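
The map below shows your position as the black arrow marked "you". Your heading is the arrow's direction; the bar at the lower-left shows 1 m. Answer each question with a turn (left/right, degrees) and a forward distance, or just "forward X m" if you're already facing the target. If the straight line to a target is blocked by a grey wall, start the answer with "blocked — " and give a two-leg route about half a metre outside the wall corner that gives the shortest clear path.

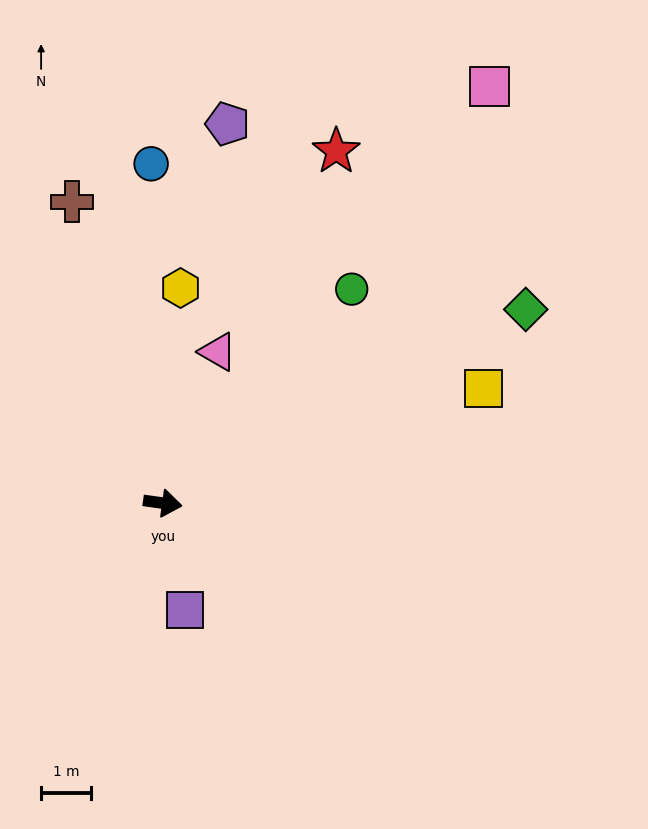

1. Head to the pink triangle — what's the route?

turn left 78°, forward 3.2 m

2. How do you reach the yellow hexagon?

turn left 93°, forward 4.3 m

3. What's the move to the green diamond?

turn left 36°, forward 8.2 m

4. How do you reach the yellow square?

turn left 28°, forward 6.8 m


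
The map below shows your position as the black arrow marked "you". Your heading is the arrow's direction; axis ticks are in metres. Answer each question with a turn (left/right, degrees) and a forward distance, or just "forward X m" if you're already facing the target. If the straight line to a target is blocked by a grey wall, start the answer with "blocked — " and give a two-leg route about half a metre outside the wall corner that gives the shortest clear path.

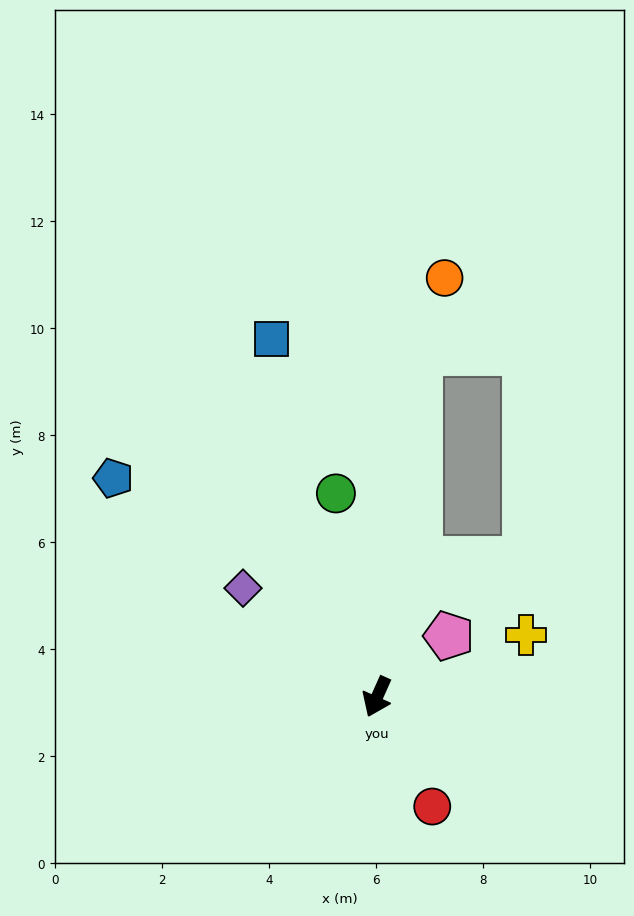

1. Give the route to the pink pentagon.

turn left 154°, forward 1.8 m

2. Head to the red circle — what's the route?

turn left 51°, forward 2.3 m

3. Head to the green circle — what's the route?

turn right 145°, forward 3.9 m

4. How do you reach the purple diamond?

turn right 105°, forward 3.2 m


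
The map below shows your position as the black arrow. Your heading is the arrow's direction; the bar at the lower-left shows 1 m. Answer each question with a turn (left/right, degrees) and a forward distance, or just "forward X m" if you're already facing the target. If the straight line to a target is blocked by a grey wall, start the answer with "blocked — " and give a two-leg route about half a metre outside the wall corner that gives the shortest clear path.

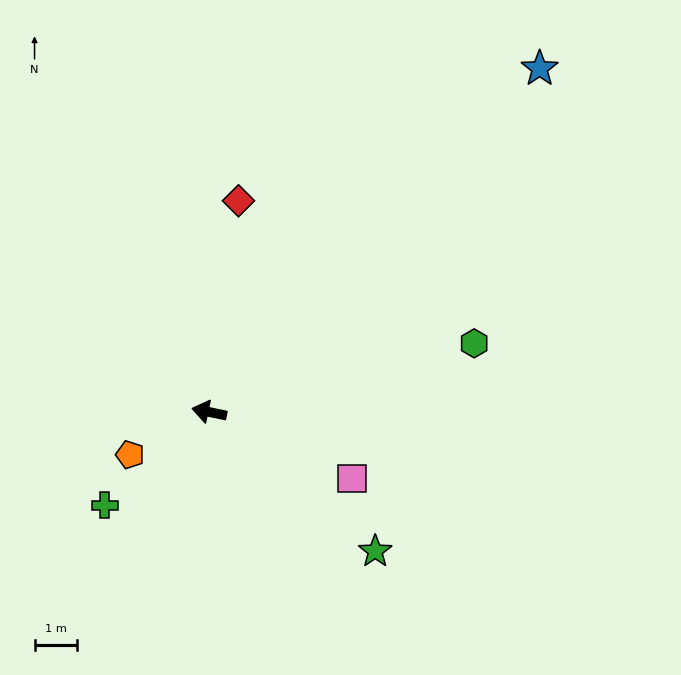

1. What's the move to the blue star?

turn right 122°, forward 11.2 m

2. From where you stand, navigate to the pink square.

turn left 167°, forward 3.7 m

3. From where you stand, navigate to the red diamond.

turn right 86°, forward 5.0 m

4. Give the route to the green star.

turn left 152°, forward 5.1 m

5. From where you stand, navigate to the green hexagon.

turn right 154°, forward 6.5 m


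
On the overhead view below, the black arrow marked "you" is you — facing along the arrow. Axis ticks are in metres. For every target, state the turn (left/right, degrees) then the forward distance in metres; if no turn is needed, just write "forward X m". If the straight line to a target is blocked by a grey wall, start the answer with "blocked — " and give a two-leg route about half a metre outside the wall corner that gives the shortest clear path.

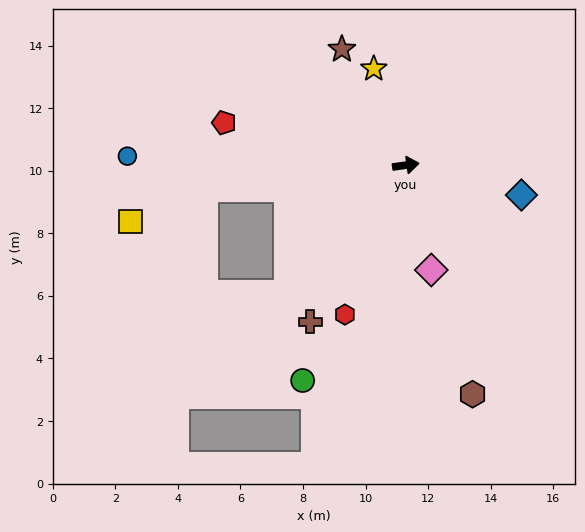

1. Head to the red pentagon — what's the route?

turn left 159°, forward 6.0 m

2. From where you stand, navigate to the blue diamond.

turn right 23°, forward 3.8 m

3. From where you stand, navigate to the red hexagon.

turn right 120°, forward 5.2 m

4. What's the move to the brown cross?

turn right 129°, forward 5.9 m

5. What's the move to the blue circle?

turn left 170°, forward 8.9 m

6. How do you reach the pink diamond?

turn right 84°, forward 3.4 m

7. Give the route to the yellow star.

turn left 100°, forward 3.2 m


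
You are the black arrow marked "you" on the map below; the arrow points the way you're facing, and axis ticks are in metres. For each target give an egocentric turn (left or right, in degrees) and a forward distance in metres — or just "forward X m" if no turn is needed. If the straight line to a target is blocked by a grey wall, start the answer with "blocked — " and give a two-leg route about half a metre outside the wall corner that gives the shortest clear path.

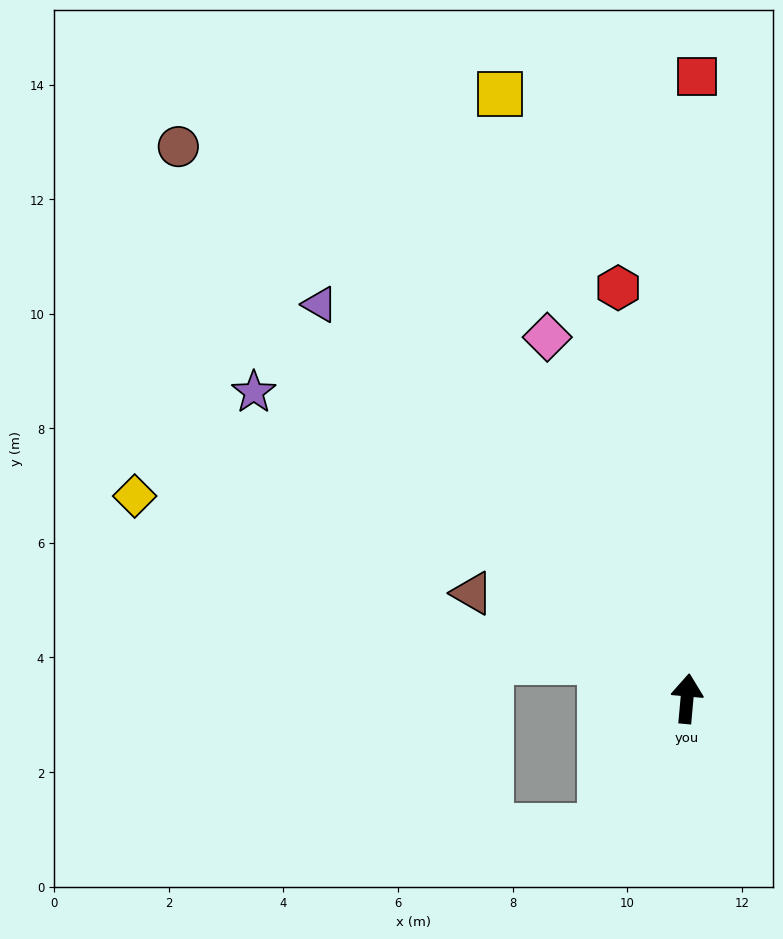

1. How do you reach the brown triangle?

turn left 69°, forward 4.2 m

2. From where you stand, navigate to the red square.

turn left 4°, forward 10.9 m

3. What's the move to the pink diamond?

turn left 26°, forward 6.8 m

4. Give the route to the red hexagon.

turn left 15°, forward 7.3 m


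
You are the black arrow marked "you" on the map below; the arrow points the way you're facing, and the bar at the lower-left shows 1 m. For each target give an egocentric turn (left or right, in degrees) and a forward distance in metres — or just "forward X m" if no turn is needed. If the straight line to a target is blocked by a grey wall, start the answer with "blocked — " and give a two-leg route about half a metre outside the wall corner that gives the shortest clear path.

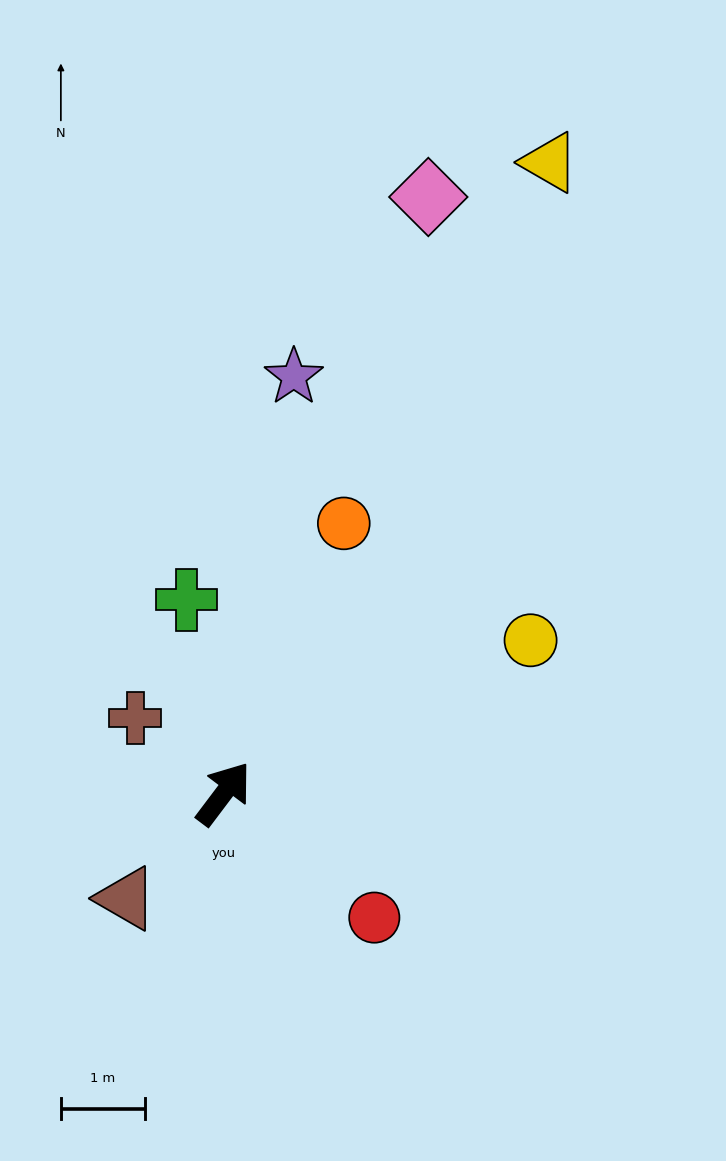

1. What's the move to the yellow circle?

turn right 26°, forward 4.1 m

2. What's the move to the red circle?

turn right 92°, forward 2.3 m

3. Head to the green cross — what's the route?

turn left 48°, forward 2.3 m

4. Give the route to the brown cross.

turn left 86°, forward 1.4 m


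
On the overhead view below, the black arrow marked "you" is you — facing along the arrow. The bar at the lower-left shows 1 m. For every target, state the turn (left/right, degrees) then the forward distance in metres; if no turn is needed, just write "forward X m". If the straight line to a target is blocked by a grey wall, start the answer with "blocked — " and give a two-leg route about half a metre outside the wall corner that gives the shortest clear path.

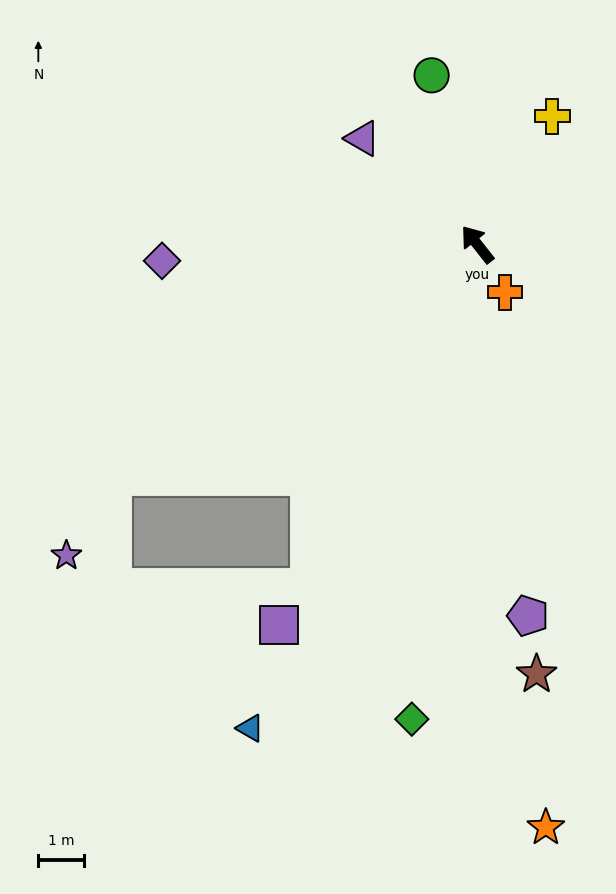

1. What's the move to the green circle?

turn right 23°, forward 3.8 m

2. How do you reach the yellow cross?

turn right 69°, forward 3.3 m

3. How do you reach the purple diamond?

turn left 55°, forward 6.9 m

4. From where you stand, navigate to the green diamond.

turn left 134°, forward 10.5 m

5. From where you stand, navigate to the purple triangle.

turn left 9°, forward 3.4 m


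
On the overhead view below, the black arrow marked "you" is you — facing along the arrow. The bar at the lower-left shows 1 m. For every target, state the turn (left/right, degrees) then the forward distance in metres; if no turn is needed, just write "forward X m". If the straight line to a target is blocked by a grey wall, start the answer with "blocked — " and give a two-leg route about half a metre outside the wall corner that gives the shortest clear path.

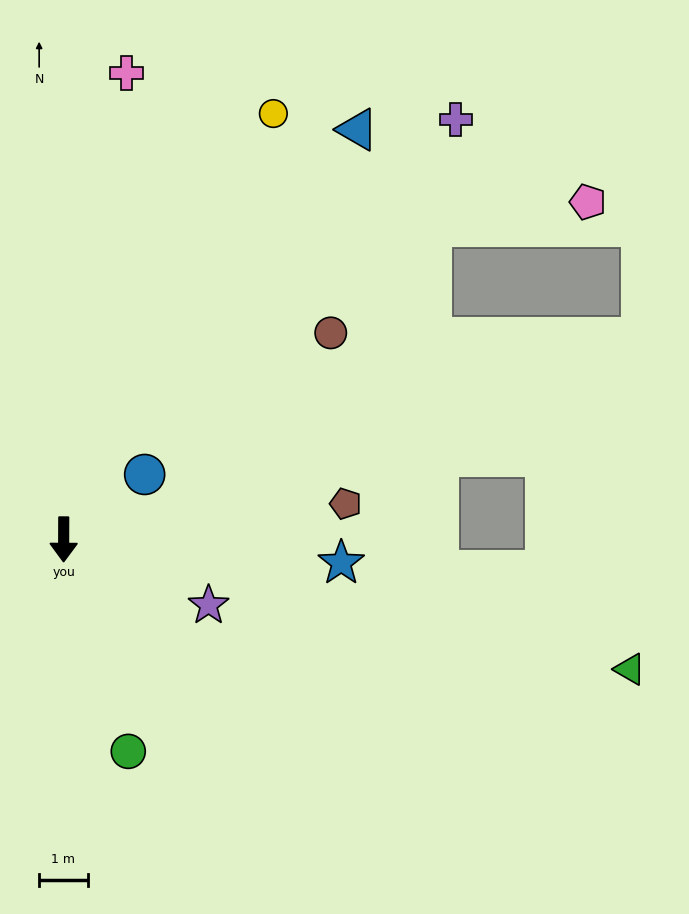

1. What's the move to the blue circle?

turn left 129°, forward 2.1 m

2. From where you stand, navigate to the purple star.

turn left 66°, forward 3.3 m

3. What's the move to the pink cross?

turn left 173°, forward 9.7 m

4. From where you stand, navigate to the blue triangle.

turn left 145°, forward 10.4 m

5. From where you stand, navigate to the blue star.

turn left 85°, forward 5.7 m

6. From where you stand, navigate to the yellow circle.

turn left 154°, forward 9.8 m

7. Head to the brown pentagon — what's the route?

turn left 97°, forward 5.9 m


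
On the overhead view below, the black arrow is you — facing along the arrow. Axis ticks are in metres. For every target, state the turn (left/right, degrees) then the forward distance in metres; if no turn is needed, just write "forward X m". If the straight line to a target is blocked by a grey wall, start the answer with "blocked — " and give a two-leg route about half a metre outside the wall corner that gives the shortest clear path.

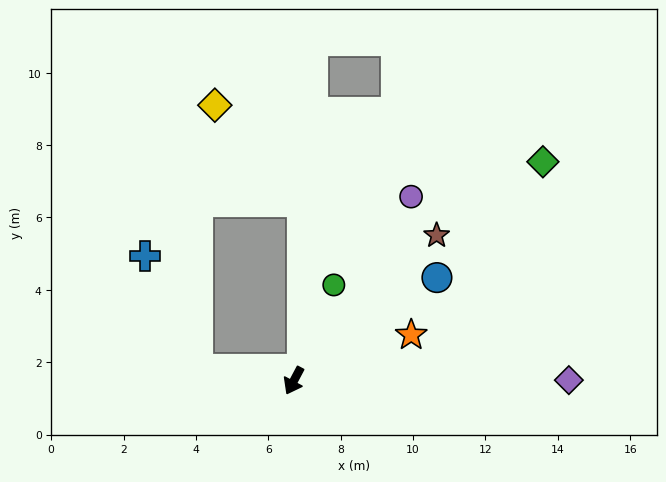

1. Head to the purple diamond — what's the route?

turn left 118°, forward 7.6 m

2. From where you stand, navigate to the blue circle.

turn left 154°, forward 4.9 m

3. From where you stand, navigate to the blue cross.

blocked — turn right 69°, forward 2.7 m, then turn right 58°, forward 3.4 m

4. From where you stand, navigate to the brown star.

turn left 163°, forward 5.6 m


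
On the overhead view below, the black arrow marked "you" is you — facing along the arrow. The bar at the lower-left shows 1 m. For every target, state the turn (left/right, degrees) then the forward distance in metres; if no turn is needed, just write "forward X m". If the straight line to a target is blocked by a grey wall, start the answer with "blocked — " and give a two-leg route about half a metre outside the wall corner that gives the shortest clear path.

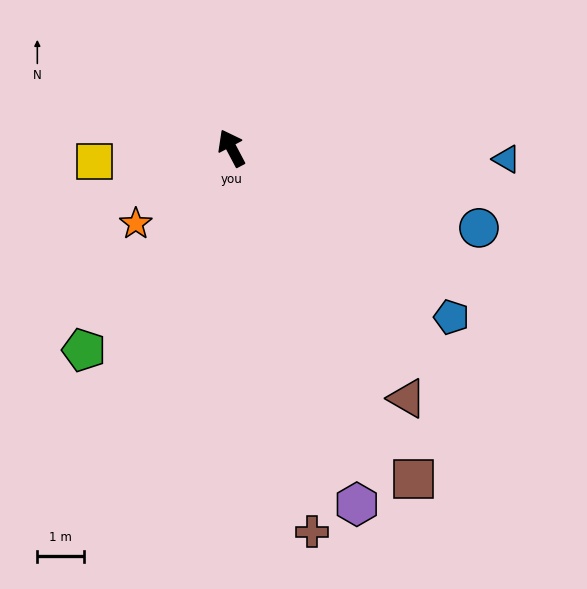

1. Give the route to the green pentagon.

turn left 116°, forward 5.4 m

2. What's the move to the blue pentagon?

turn right 155°, forward 6.0 m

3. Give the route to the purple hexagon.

turn left 172°, forward 8.2 m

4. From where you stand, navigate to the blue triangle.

turn right 120°, forward 5.9 m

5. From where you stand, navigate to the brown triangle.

turn right 173°, forward 6.6 m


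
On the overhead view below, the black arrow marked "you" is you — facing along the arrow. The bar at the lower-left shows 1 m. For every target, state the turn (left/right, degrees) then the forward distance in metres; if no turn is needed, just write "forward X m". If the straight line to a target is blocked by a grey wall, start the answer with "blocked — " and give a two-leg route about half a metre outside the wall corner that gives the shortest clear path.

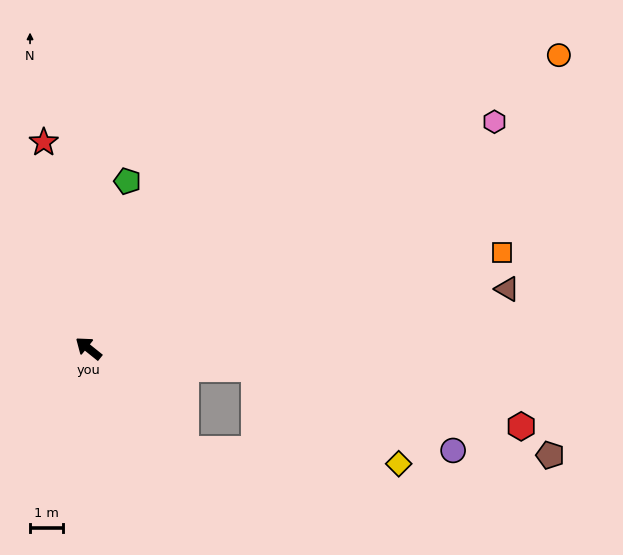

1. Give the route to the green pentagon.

turn right 64°, forward 5.2 m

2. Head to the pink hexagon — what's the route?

turn right 112°, forward 14.1 m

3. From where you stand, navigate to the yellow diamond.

blocked — turn right 148°, forward 5.1 m, then turn right 27°, forward 5.3 m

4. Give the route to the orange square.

turn right 128°, forward 12.9 m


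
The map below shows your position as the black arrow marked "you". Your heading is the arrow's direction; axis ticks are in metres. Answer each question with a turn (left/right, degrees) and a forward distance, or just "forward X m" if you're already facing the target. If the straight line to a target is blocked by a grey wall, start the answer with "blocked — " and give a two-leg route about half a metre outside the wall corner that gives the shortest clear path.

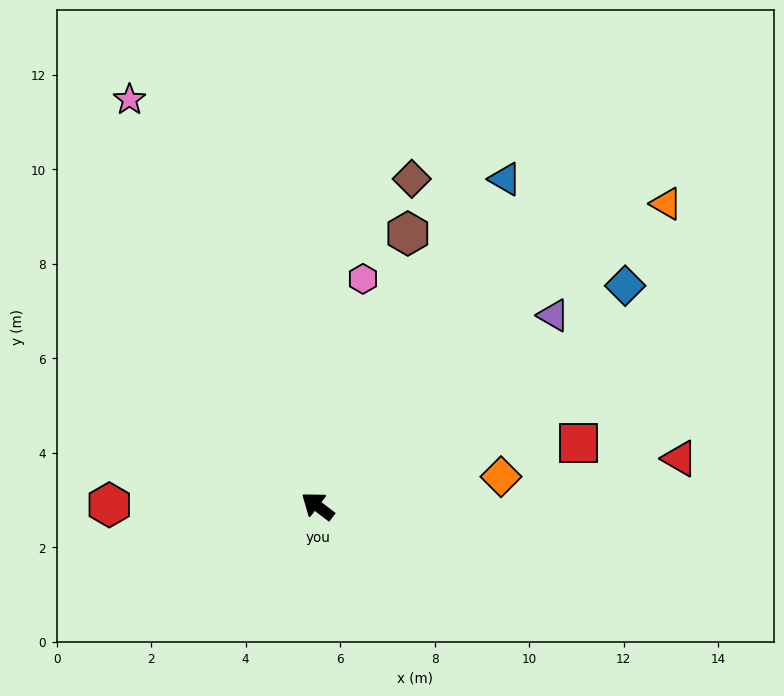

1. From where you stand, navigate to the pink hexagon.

turn right 64°, forward 4.9 m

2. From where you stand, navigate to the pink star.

turn right 28°, forward 9.5 m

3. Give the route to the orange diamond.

turn right 134°, forward 3.9 m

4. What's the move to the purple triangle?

turn right 104°, forward 6.4 m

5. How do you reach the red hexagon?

turn left 37°, forward 4.4 m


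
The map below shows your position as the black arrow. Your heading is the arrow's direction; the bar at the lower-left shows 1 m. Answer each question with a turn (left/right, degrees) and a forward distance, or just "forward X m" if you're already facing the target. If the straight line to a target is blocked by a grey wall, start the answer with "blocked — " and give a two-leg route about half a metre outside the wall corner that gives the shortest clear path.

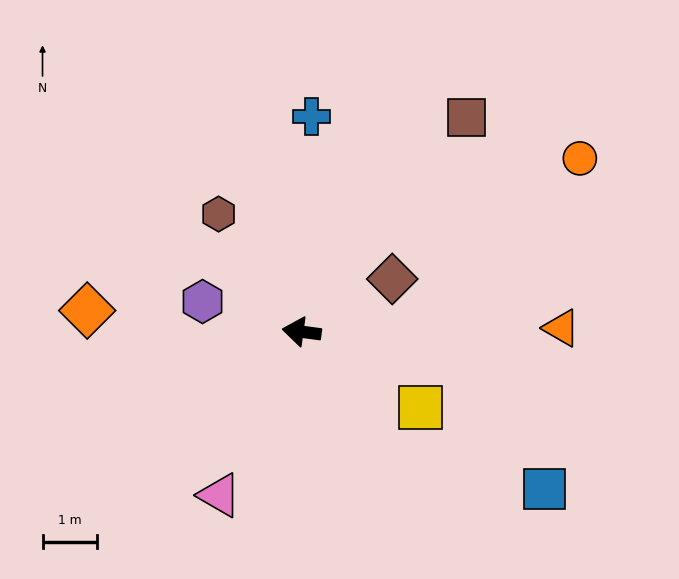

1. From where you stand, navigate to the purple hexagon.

turn right 9°, forward 1.9 m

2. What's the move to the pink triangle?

turn left 71°, forward 3.4 m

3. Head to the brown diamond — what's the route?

turn right 142°, forward 1.9 m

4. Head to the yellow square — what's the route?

turn left 155°, forward 2.6 m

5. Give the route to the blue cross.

turn right 85°, forward 4.0 m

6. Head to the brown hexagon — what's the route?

turn right 47°, forward 2.6 m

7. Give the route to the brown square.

turn right 120°, forward 5.0 m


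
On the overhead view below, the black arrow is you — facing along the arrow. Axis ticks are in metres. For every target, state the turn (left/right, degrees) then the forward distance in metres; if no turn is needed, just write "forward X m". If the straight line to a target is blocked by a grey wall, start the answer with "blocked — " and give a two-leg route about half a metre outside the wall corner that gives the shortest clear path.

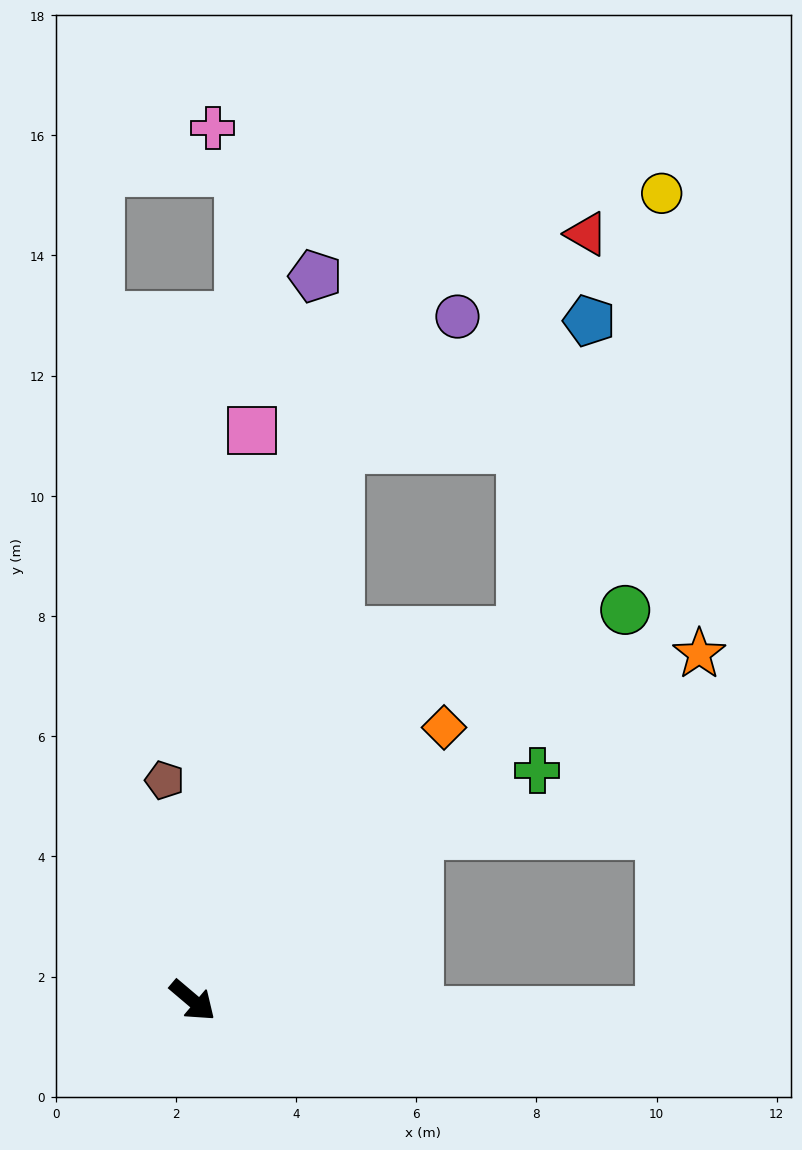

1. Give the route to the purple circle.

blocked — turn left 115°, forward 9.5 m, then turn right 27°, forward 2.9 m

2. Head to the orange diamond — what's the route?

turn left 88°, forward 6.2 m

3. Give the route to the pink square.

turn left 124°, forward 9.5 m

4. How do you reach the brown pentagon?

turn left 138°, forward 3.7 m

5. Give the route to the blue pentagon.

blocked — turn left 115°, forward 9.5 m, then turn right 48°, forward 4.7 m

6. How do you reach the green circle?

turn left 82°, forward 9.7 m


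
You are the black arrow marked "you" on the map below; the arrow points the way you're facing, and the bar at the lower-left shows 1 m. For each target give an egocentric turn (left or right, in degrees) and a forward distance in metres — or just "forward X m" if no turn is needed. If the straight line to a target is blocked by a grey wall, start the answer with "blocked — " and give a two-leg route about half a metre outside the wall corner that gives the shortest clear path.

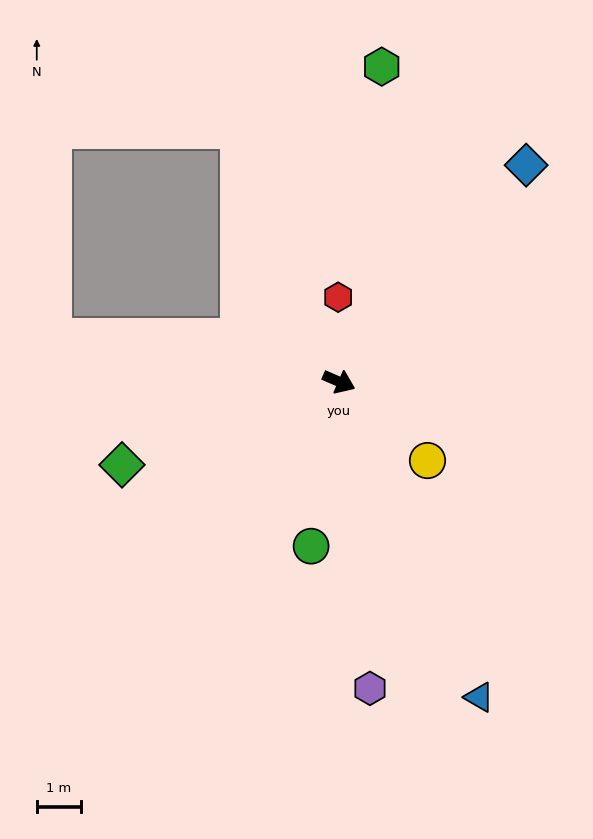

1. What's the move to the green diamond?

turn right 135°, forward 5.3 m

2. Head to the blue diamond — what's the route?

turn left 73°, forward 6.5 m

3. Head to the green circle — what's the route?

turn right 76°, forward 3.8 m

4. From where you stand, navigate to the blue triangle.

turn right 43°, forward 7.9 m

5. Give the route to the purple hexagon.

turn right 61°, forward 7.0 m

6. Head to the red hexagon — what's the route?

turn left 114°, forward 1.9 m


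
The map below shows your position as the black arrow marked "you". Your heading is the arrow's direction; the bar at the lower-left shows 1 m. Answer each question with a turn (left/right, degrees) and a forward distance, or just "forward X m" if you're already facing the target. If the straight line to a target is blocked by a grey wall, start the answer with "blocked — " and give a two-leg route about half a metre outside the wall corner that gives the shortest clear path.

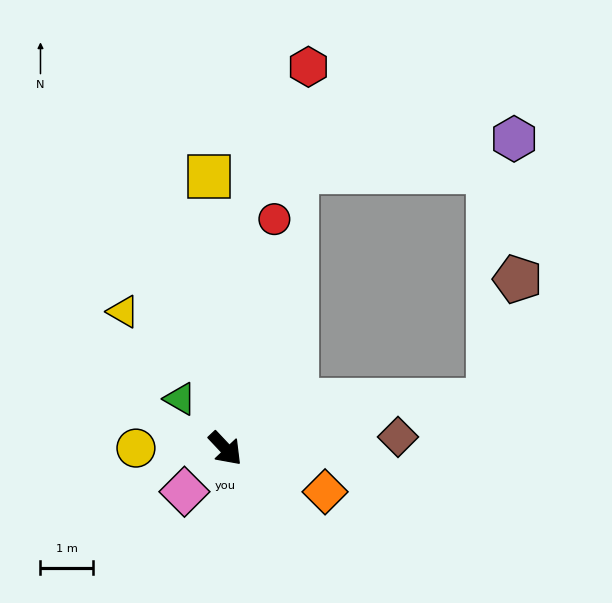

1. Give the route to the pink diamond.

turn right 87°, forward 1.1 m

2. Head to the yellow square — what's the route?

turn left 140°, forward 5.2 m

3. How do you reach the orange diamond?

turn left 23°, forward 2.1 m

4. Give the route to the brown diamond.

turn left 51°, forward 3.3 m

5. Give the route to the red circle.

turn left 125°, forward 4.5 m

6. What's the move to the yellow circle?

turn right 134°, forward 1.7 m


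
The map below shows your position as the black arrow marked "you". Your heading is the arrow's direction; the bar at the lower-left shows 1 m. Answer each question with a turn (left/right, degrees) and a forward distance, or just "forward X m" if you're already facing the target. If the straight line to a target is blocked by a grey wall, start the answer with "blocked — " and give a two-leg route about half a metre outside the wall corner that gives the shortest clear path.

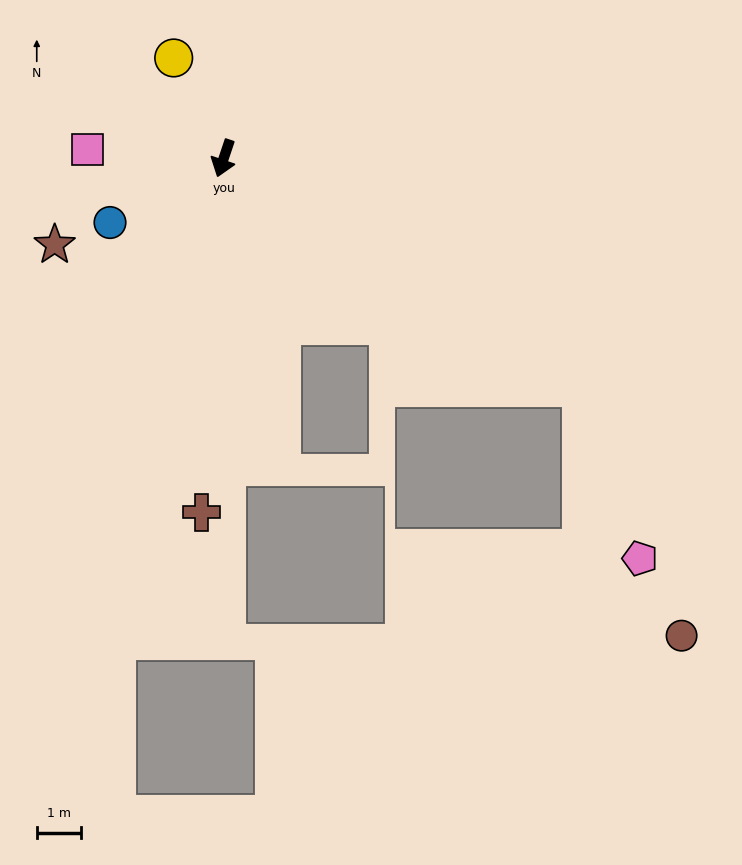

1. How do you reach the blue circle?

turn right 42°, forward 2.9 m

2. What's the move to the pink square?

turn right 75°, forward 3.0 m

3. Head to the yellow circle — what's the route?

turn right 135°, forward 2.5 m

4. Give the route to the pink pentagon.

blocked — turn left 76°, forward 9.5 m, then turn right 38°, forward 4.0 m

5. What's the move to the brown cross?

turn left 15°, forward 7.9 m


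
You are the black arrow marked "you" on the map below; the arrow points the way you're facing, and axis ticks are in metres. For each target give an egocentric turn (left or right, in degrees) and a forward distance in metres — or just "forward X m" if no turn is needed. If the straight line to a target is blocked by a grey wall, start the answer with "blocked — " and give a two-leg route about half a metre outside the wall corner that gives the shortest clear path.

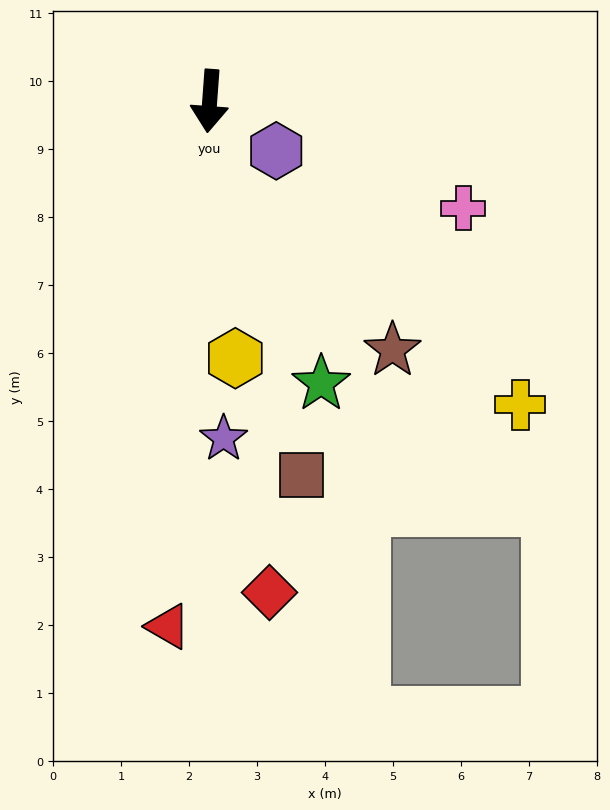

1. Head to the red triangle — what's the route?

forward 7.7 m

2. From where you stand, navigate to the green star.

turn left 26°, forward 4.5 m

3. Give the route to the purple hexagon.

turn left 57°, forward 1.2 m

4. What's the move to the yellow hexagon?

turn left 10°, forward 3.8 m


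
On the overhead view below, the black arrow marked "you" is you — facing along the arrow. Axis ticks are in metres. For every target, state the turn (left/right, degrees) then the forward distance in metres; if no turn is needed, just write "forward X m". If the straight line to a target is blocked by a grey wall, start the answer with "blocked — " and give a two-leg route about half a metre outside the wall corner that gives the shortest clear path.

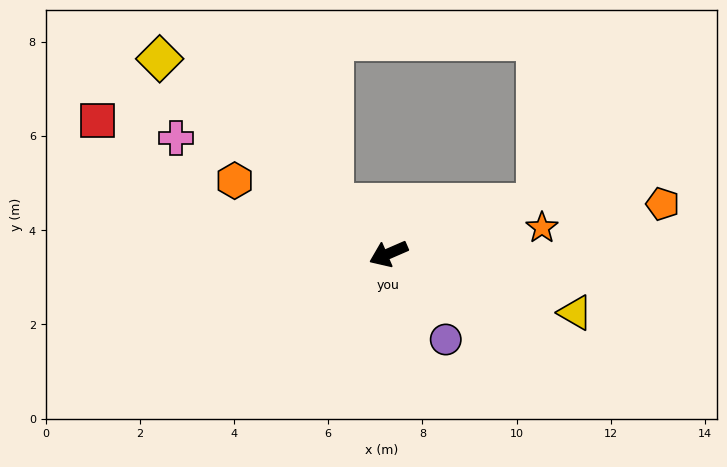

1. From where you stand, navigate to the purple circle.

turn left 100°, forward 2.2 m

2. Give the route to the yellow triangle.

turn left 139°, forward 4.2 m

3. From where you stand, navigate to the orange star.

turn left 166°, forward 3.3 m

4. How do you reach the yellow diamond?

turn right 64°, forward 6.4 m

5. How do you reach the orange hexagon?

turn right 49°, forward 3.6 m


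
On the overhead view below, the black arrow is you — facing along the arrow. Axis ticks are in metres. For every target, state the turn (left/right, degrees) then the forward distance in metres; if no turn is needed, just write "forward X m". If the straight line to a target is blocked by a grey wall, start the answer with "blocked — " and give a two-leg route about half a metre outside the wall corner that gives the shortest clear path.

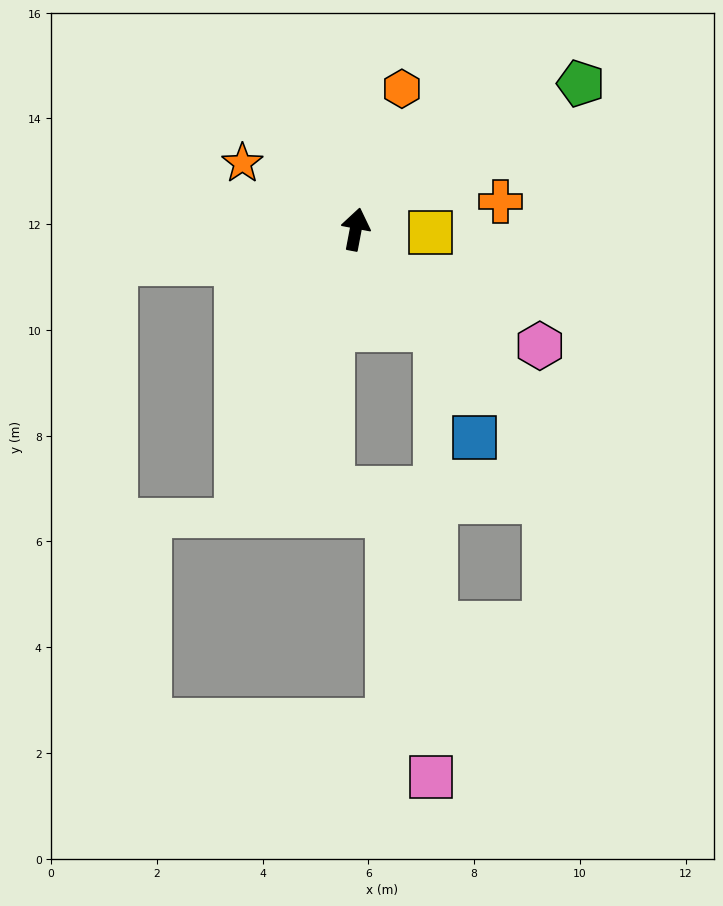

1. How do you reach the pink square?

blocked — turn right 130°, forward 2.4 m, then turn right 40°, forward 8.5 m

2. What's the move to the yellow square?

turn right 82°, forward 1.4 m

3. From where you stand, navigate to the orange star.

turn left 71°, forward 2.5 m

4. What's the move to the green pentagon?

turn right 46°, forward 5.1 m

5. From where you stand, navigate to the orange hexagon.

turn right 7°, forward 2.8 m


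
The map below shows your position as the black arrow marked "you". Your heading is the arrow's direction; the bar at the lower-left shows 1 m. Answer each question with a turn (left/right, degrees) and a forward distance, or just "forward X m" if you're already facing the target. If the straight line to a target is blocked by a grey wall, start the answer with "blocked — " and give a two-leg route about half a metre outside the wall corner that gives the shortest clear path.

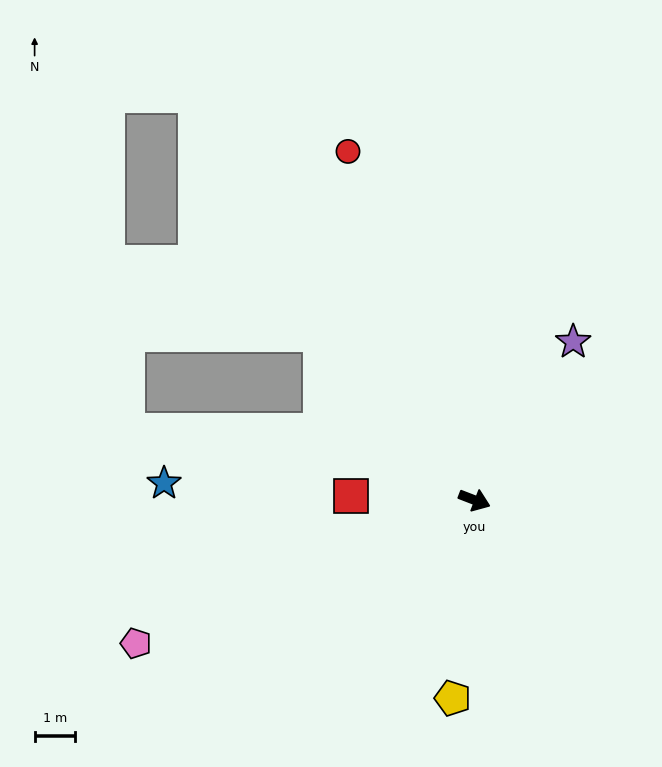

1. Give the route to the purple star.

turn left 79°, forward 4.6 m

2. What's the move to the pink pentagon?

turn right 136°, forward 9.0 m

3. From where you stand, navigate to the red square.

turn right 161°, forward 3.0 m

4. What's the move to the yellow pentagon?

turn right 75°, forward 4.9 m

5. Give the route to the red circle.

turn left 131°, forward 9.1 m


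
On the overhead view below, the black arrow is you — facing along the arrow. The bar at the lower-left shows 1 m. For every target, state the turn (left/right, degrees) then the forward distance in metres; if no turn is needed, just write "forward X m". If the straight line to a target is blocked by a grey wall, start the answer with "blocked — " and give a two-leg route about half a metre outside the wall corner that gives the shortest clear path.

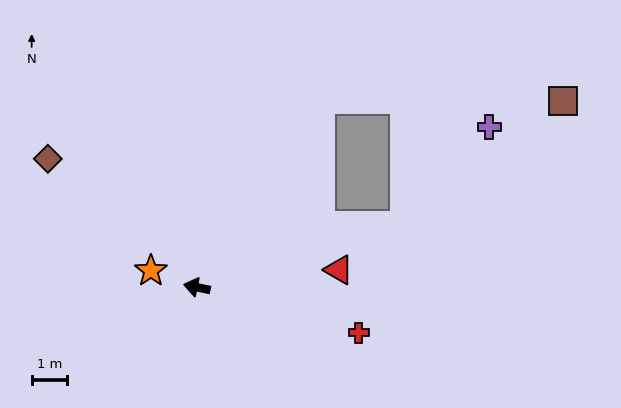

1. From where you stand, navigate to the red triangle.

turn right 161°, forward 4.0 m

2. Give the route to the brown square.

blocked — turn right 152°, forward 6.1 m, then turn left 22°, forward 5.7 m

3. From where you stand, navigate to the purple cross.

blocked — turn right 152°, forward 6.1 m, then turn left 33°, forward 3.7 m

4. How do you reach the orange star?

turn right 8°, forward 1.4 m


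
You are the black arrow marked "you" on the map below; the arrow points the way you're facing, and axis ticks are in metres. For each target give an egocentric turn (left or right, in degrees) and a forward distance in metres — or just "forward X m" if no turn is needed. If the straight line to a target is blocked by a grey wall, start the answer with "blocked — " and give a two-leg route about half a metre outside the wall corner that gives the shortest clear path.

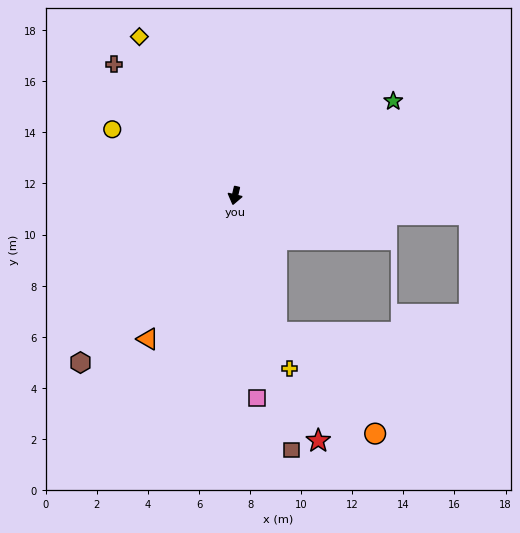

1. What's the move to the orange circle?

blocked — turn left 30°, forward 5.6 m, then turn left 28°, forward 5.5 m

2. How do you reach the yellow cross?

turn left 31°, forward 7.1 m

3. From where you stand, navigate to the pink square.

turn left 19°, forward 8.0 m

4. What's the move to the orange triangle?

turn right 18°, forward 6.6 m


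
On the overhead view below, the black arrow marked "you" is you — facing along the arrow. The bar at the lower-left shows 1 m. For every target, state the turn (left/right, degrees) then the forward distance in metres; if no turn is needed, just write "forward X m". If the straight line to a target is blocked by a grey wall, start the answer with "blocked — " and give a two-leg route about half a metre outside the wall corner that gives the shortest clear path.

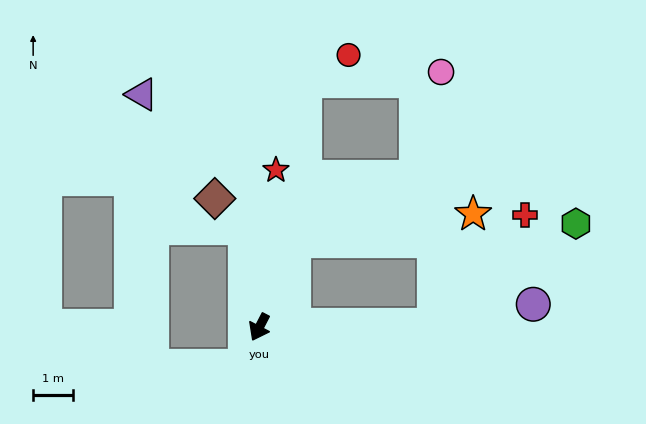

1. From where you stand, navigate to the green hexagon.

blocked — turn left 118°, forward 4.4 m, then turn left 35°, forward 4.4 m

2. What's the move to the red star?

turn right 159°, forward 4.0 m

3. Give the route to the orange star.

blocked — turn right 175°, forward 2.3 m, then turn right 59°, forward 4.5 m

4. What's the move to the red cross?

blocked — turn left 118°, forward 4.4 m, then turn left 50°, forward 3.6 m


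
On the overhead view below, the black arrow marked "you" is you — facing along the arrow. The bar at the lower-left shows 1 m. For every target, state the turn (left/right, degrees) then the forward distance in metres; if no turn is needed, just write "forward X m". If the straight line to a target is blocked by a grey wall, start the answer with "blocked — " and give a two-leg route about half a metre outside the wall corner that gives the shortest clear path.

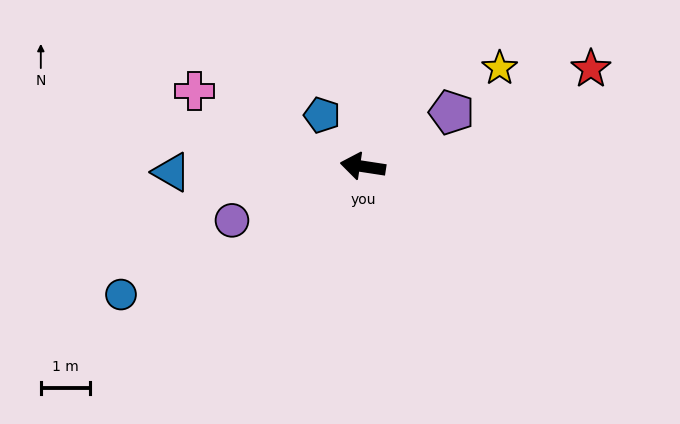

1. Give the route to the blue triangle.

turn left 10°, forward 3.9 m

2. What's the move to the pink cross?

turn right 15°, forward 3.7 m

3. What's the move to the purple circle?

turn left 31°, forward 2.9 m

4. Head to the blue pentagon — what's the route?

turn right 43°, forward 1.3 m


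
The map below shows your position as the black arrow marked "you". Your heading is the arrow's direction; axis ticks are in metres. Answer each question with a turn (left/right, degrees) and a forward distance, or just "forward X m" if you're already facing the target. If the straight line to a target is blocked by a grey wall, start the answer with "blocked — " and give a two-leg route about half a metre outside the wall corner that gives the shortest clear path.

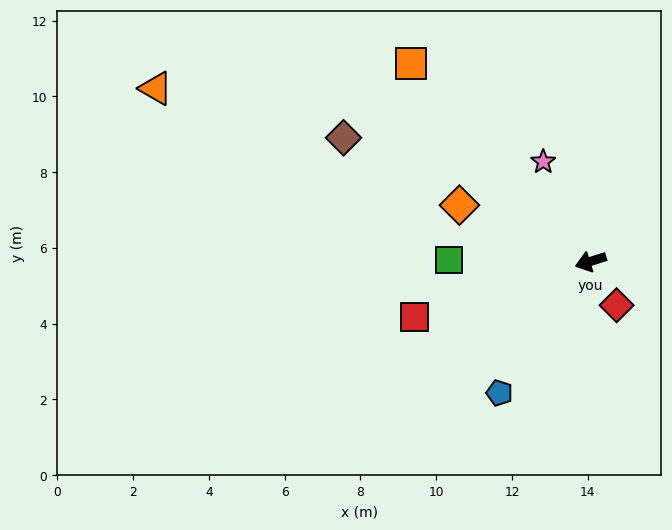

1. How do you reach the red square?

forward 4.9 m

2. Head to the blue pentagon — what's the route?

turn left 38°, forward 4.2 m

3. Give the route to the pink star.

turn right 82°, forward 2.9 m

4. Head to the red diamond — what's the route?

turn left 103°, forward 1.3 m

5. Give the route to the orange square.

turn right 65°, forward 7.1 m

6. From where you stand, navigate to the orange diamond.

turn right 41°, forward 3.8 m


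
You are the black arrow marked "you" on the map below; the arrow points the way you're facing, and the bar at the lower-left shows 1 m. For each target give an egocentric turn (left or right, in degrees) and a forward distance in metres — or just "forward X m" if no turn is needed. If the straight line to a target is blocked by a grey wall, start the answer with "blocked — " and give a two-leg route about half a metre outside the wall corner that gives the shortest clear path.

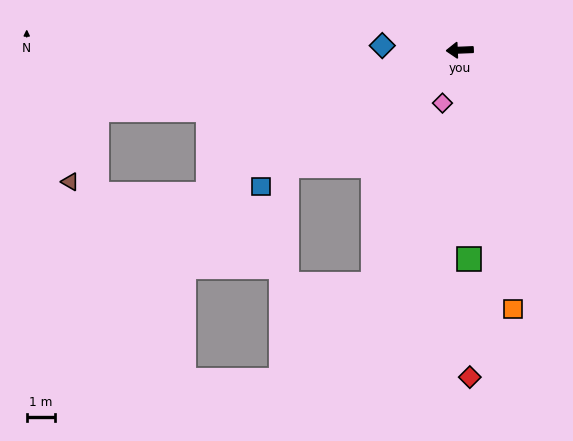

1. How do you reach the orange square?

turn left 99°, forward 9.3 m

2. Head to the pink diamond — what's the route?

turn left 70°, forward 2.0 m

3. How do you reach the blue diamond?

turn right 6°, forward 2.7 m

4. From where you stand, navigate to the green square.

turn left 90°, forward 7.4 m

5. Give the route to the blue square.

turn left 32°, forward 8.5 m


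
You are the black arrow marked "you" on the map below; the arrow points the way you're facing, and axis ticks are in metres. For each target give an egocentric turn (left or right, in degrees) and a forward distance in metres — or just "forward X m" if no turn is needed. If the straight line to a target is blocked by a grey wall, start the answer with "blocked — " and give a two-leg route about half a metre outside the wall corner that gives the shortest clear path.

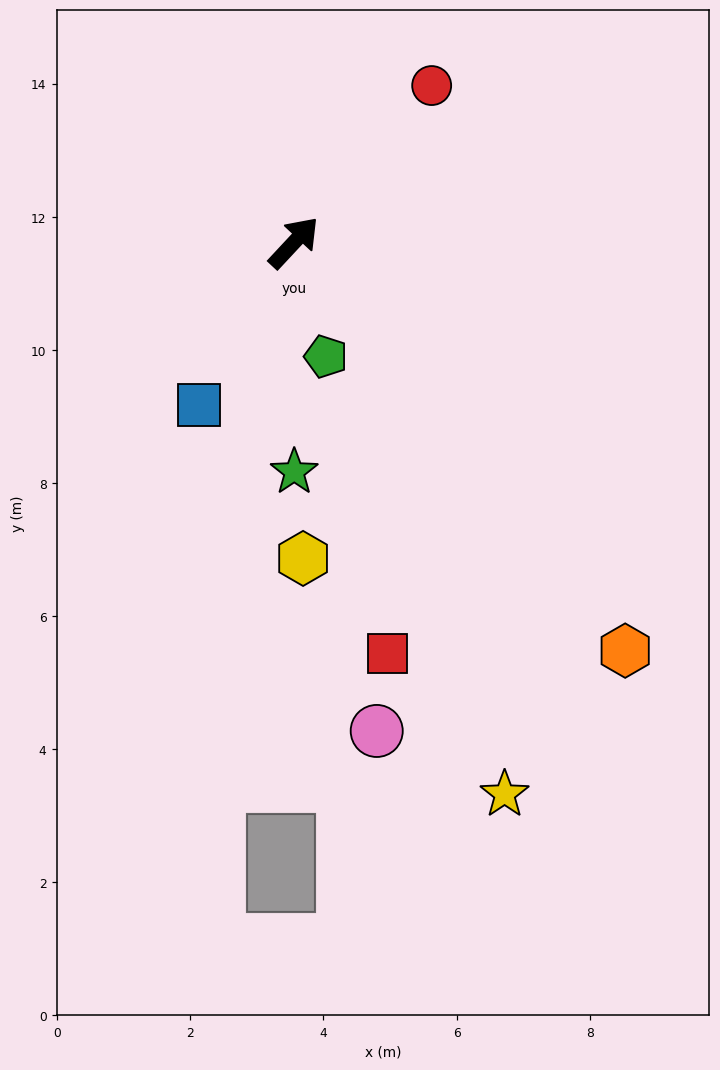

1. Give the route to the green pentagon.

turn right 121°, forward 1.8 m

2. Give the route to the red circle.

forward 3.1 m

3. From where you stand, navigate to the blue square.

turn right 167°, forward 2.8 m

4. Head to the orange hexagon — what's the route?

turn right 98°, forward 7.9 m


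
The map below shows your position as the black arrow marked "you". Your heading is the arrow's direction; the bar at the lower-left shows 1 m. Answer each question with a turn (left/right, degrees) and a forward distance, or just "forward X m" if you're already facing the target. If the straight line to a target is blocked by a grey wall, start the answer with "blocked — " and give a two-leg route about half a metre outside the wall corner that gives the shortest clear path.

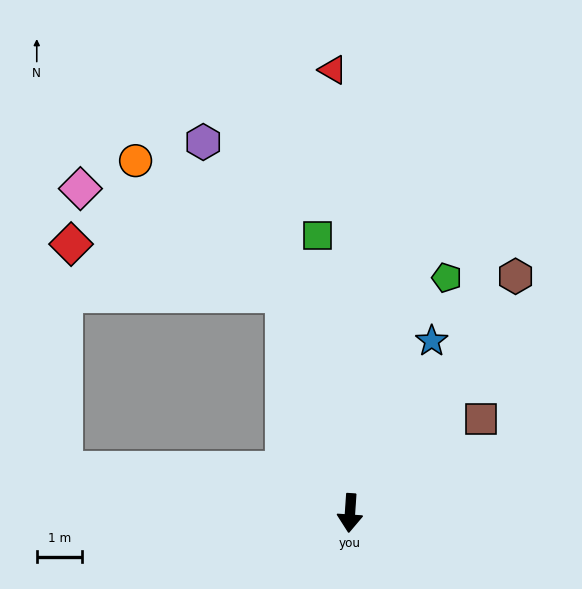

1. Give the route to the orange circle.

blocked — turn right 159°, forward 5.1 m, then turn left 31°, forward 4.4 m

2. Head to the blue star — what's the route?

turn left 158°, forward 4.2 m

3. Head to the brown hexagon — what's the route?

turn left 149°, forward 6.4 m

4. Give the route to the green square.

turn right 169°, forward 6.2 m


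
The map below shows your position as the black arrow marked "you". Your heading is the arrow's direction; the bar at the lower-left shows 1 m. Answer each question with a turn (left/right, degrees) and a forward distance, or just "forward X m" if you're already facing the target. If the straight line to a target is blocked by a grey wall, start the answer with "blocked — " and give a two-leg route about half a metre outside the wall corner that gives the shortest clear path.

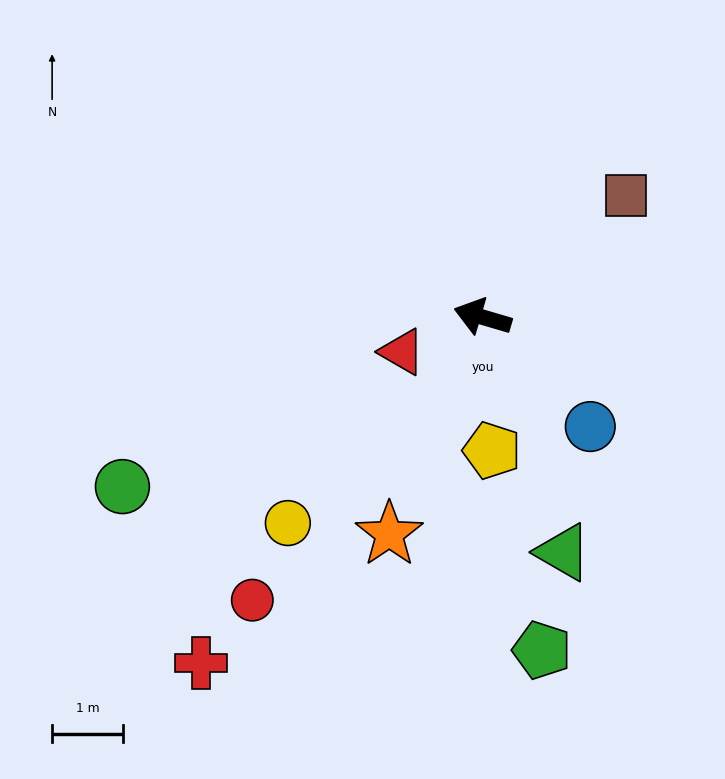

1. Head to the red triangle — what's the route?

turn left 40°, forward 1.2 m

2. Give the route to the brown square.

turn right 123°, forward 2.7 m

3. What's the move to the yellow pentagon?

turn left 110°, forward 1.9 m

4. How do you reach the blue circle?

turn left 151°, forward 2.2 m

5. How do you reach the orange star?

turn left 83°, forward 3.4 m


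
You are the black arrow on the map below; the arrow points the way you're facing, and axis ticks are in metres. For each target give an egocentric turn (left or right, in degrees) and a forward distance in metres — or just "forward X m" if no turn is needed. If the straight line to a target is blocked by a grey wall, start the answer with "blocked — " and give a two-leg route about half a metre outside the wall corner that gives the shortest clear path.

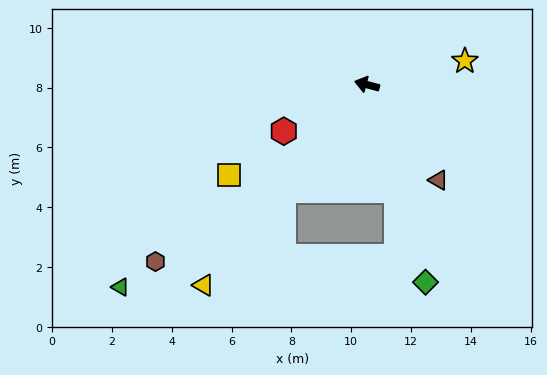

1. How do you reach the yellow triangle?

turn left 66°, forward 8.6 m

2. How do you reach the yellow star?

turn right 151°, forward 3.4 m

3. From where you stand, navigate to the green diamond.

turn left 121°, forward 6.9 m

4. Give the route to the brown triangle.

turn left 142°, forward 4.0 m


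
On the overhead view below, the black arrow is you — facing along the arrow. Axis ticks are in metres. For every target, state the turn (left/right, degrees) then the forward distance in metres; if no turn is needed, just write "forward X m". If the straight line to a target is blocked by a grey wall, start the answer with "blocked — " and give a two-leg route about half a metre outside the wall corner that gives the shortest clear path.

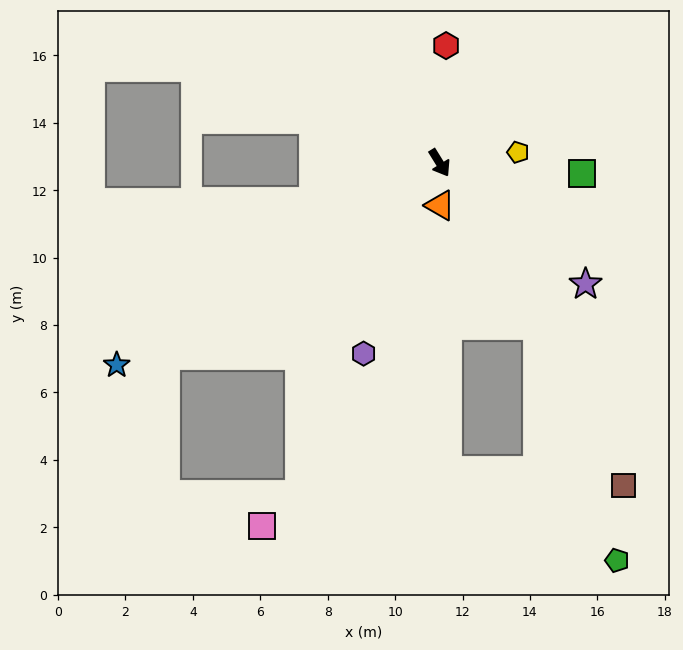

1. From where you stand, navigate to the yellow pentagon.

turn left 66°, forward 2.3 m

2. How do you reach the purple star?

turn left 19°, forward 5.6 m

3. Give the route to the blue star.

turn right 90°, forward 11.3 m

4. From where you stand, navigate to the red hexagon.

turn left 145°, forward 3.5 m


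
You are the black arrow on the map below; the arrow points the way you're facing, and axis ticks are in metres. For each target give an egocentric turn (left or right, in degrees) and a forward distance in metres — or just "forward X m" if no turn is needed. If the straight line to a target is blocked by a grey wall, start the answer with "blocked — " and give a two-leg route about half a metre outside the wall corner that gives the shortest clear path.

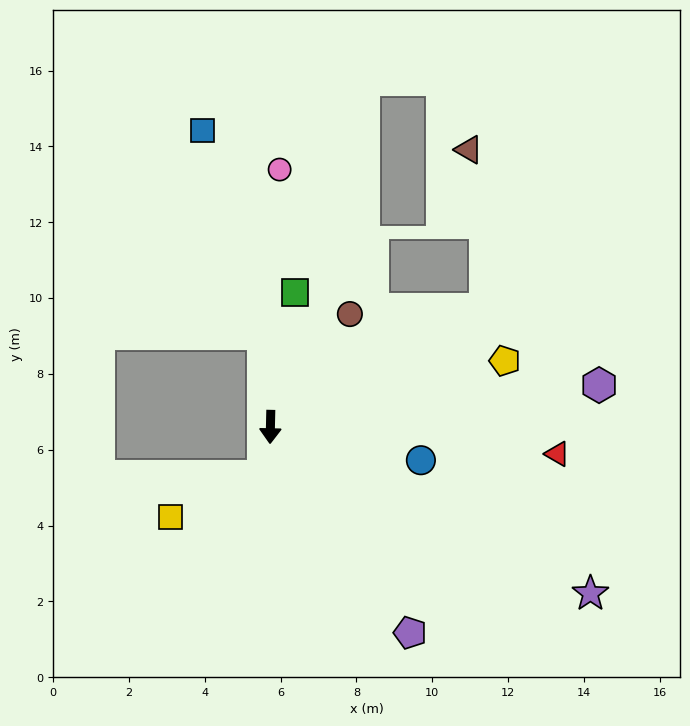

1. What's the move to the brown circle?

turn left 146°, forward 3.6 m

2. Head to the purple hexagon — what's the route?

turn left 99°, forward 8.7 m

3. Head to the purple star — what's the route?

turn left 64°, forward 9.5 m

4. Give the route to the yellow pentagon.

turn left 107°, forward 6.4 m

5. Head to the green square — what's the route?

turn left 171°, forward 3.6 m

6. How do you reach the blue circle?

turn left 79°, forward 4.1 m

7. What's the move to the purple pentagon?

turn left 35°, forward 6.6 m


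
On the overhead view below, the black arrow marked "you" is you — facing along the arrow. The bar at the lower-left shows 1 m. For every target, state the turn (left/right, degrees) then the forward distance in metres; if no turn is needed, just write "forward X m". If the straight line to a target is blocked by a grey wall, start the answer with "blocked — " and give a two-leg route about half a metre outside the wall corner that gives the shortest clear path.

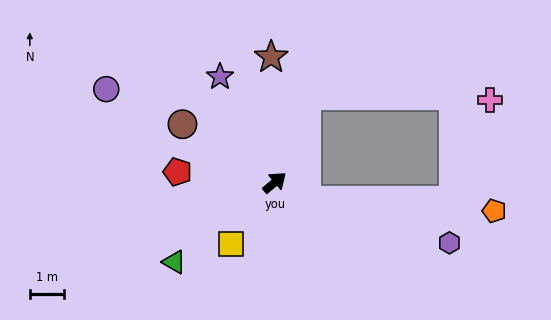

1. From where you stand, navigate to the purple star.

turn left 77°, forward 3.5 m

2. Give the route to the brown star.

turn left 51°, forward 3.7 m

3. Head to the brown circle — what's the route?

turn left 108°, forward 3.2 m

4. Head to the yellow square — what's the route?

turn right 166°, forward 2.2 m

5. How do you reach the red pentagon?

turn left 134°, forward 2.8 m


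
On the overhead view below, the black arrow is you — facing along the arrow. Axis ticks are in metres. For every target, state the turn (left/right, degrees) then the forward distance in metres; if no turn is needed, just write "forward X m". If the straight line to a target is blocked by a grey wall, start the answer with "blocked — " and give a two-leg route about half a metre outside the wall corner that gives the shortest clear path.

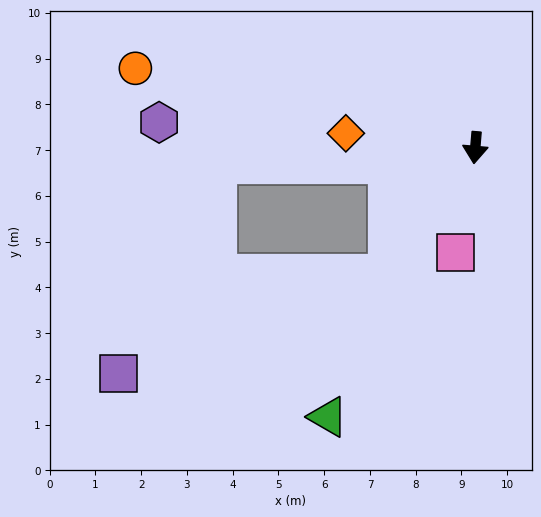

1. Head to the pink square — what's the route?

turn right 6°, forward 2.3 m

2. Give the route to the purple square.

blocked — turn right 30°, forward 3.3 m, then turn right 35°, forward 6.3 m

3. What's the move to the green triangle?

turn right 24°, forward 6.7 m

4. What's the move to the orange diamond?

turn right 92°, forward 2.8 m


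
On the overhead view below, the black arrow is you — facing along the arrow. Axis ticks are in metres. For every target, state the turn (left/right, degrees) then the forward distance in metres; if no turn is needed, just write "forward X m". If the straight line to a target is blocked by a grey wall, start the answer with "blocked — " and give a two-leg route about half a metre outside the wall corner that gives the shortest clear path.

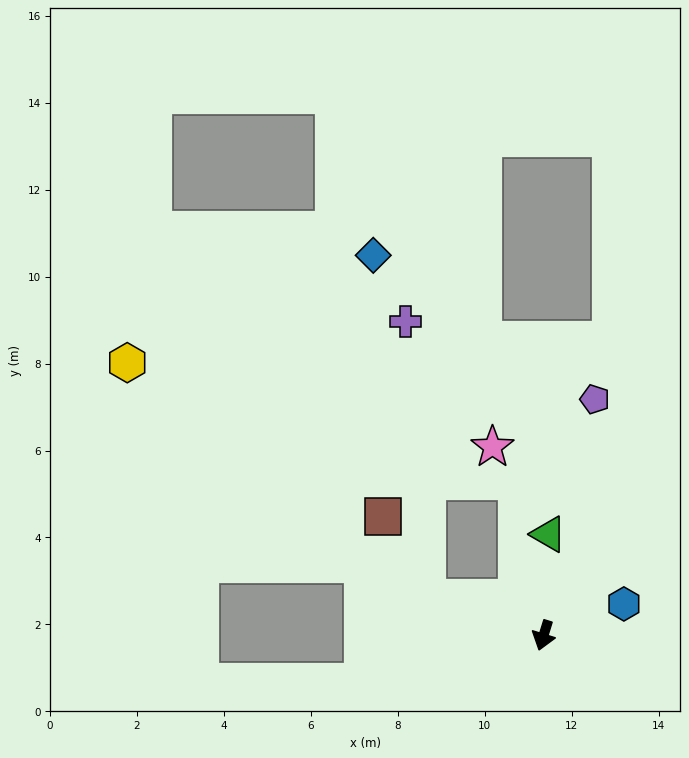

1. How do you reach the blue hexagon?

turn left 129°, forward 2.0 m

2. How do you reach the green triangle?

turn right 166°, forward 2.3 m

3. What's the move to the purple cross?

blocked — turn right 91°, forward 2.8 m, then turn right 67°, forward 6.4 m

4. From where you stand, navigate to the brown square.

blocked — turn right 91°, forward 2.8 m, then turn right 43°, forward 2.1 m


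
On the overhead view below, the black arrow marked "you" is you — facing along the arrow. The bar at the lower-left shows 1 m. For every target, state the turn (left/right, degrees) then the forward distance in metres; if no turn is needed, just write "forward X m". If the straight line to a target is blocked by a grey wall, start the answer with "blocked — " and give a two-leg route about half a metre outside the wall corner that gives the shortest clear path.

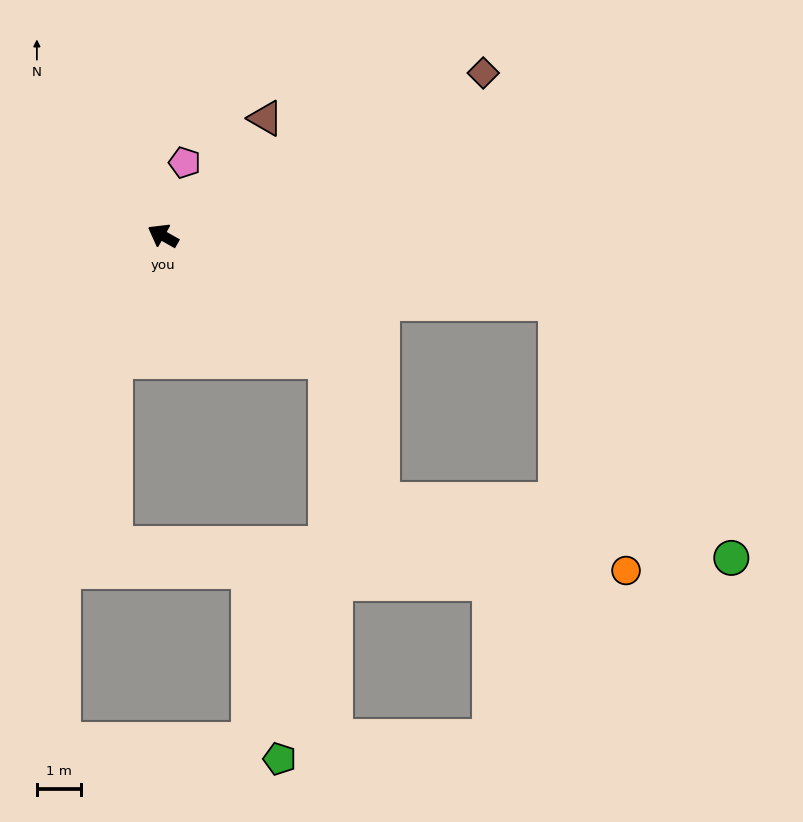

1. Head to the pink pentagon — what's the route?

turn right 77°, forward 1.7 m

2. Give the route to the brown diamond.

turn right 124°, forward 8.2 m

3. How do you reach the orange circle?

blocked — turn right 160°, forward 9.2 m, then turn right 66°, forward 6.3 m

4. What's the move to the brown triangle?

turn right 102°, forward 3.6 m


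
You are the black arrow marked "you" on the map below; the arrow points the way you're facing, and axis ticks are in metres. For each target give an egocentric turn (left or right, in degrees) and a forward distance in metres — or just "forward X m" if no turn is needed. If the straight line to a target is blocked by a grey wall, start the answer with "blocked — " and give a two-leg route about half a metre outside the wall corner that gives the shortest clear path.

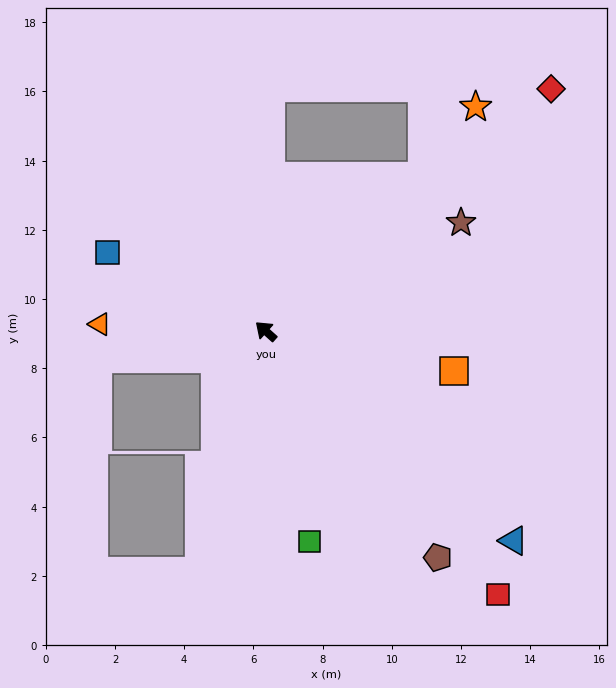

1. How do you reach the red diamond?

turn right 98°, forward 10.8 m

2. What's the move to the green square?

turn left 144°, forward 6.2 m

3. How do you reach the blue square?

turn left 15°, forward 5.1 m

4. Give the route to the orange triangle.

turn left 39°, forward 4.8 m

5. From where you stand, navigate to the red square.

turn left 173°, forward 10.1 m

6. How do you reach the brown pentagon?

turn left 169°, forward 8.2 m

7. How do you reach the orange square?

turn right 150°, forward 5.6 m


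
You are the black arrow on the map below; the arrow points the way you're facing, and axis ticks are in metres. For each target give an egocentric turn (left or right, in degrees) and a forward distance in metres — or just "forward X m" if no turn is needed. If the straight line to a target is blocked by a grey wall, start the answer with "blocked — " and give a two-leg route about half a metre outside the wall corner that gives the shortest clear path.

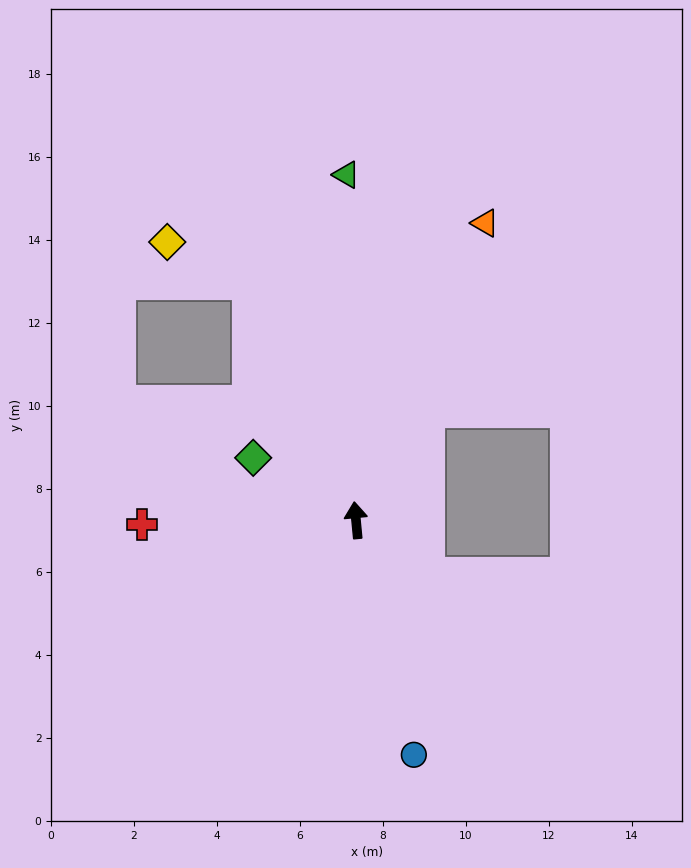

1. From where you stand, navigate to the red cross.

turn left 86°, forward 5.2 m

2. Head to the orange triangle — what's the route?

turn right 29°, forward 7.8 m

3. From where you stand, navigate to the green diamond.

turn left 53°, forward 2.9 m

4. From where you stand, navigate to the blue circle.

turn right 172°, forward 5.8 m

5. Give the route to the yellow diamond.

blocked — turn left 19°, forward 6.3 m, then turn left 40°, forward 2.2 m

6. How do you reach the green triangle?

turn right 4°, forward 8.3 m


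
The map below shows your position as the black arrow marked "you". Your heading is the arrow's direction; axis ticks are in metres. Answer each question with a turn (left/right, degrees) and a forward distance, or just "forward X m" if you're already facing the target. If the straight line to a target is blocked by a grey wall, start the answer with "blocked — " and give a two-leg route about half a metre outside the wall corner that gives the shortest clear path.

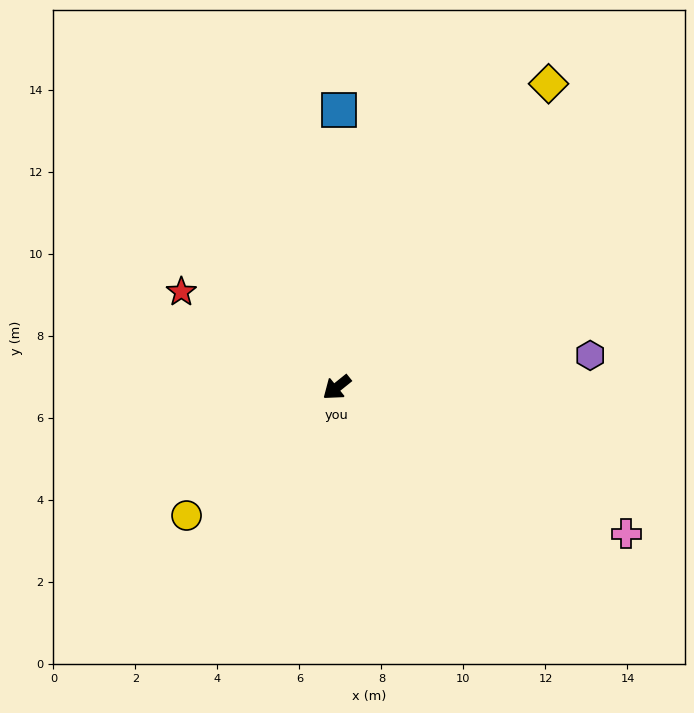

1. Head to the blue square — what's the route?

turn right 129°, forward 6.8 m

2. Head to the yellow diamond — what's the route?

turn right 164°, forward 9.0 m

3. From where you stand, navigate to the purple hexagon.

turn left 148°, forward 6.2 m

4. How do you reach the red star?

turn right 70°, forward 4.4 m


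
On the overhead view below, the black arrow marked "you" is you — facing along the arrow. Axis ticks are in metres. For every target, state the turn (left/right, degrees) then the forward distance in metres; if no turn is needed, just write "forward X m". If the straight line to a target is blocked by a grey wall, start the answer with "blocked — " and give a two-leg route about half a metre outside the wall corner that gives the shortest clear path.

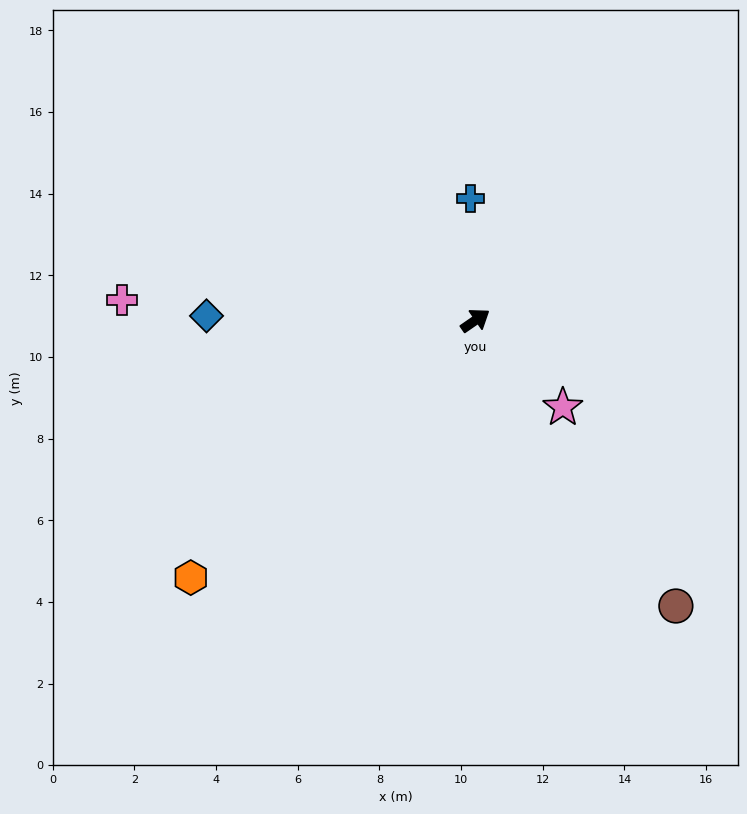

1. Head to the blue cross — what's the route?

turn left 58°, forward 3.0 m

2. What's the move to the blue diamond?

turn left 144°, forward 6.6 m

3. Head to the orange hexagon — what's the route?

turn right 173°, forward 9.4 m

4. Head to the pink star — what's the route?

turn right 79°, forward 3.0 m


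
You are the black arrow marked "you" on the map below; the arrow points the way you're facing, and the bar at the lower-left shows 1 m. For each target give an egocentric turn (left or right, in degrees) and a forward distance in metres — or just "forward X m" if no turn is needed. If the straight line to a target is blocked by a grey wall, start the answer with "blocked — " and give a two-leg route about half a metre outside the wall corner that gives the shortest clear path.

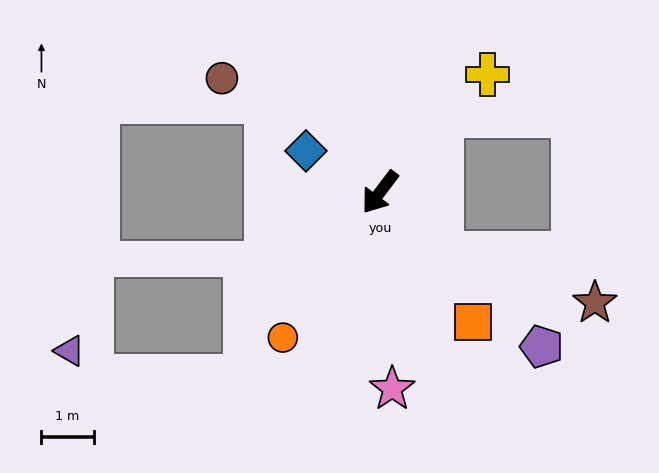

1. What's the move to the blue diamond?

turn right 82°, forward 1.6 m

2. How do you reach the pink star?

turn left 41°, forward 3.8 m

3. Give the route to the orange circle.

turn left 3°, forward 3.4 m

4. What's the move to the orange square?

turn left 73°, forward 3.1 m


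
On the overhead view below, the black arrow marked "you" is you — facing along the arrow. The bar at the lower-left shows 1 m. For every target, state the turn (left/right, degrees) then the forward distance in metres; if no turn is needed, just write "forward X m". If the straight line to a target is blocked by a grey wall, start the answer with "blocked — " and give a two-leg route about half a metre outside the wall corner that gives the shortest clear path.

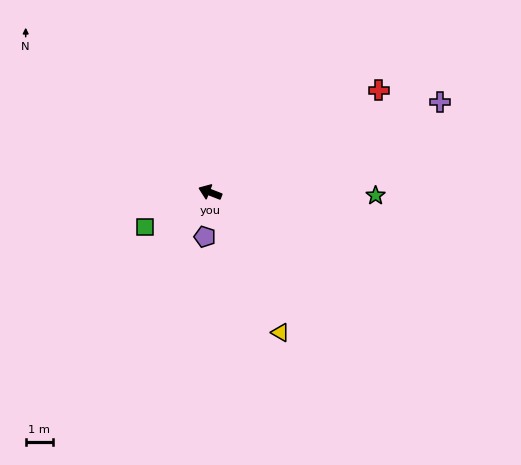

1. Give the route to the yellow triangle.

turn left 138°, forward 5.7 m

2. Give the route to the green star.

turn right 160°, forward 6.0 m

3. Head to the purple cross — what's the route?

turn right 137°, forward 9.0 m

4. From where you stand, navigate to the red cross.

turn right 128°, forward 7.2 m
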